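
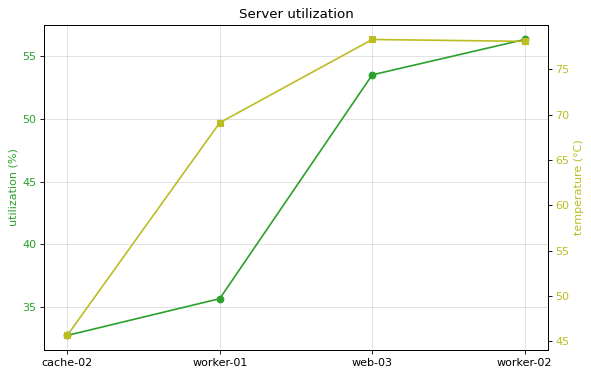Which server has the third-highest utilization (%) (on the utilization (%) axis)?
Top 4 (on the utilization (%) axis): worker-02 ≈ 56, web-03 ≈ 54, worker-01 ≈ 36, cache-02 ≈ 32.

worker-01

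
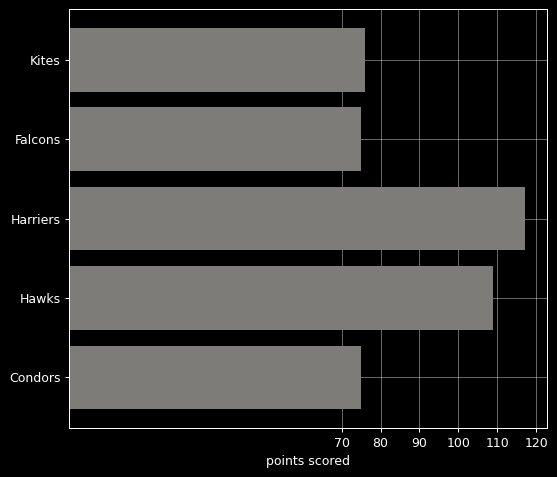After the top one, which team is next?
Top 3: Harriers ≈ 120, Hawks ≈ 110, Kites ≈ 80.

Hawks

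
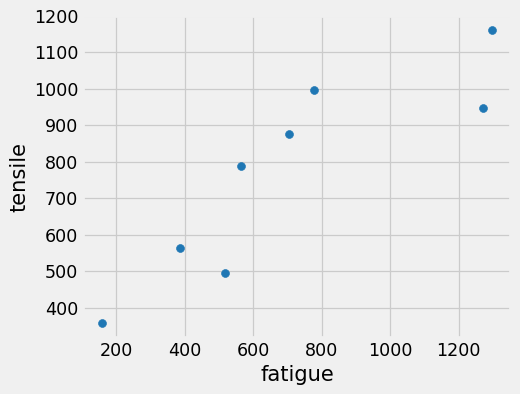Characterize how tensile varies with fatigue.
positive, strong

Points are positively correlated; strong (|r| ≈ 0.9).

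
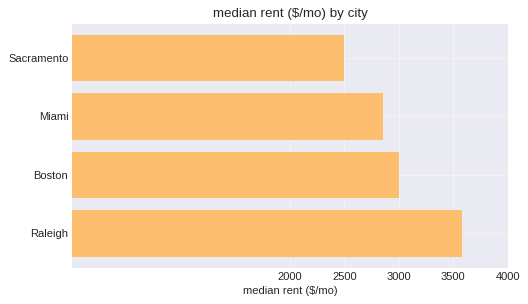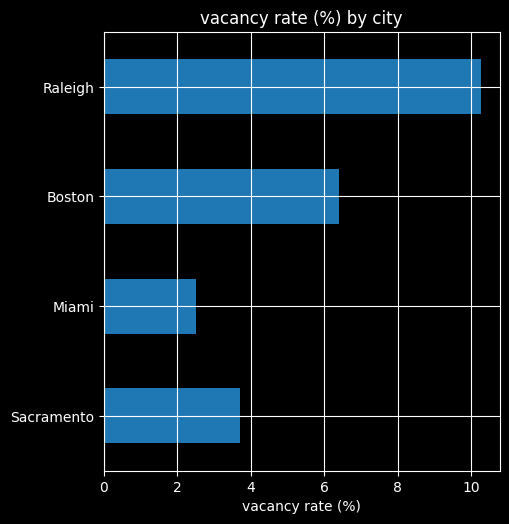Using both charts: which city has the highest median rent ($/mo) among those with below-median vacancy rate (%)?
Miami

Chart 2 median vacancy rate (%) ≈ 5; below-median cities: Sacramento, Miami. Among those, Miami has the highest median rent ($/mo) (≈ 3000).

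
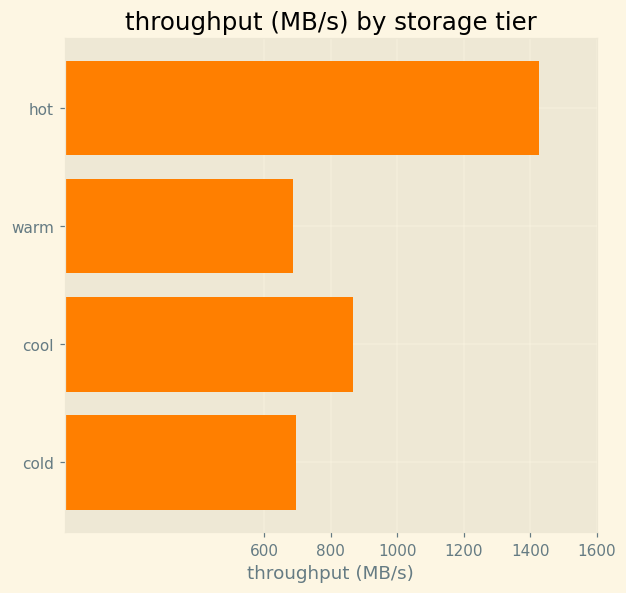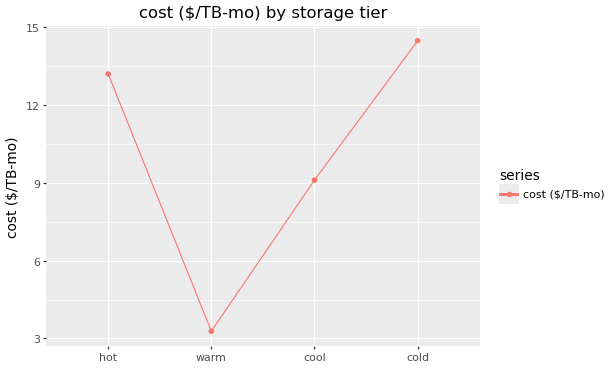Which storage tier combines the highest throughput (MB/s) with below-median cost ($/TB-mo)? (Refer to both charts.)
Chart 2 median cost ($/TB-mo) ≈ 12; below-median storage tiers: warm, cool. Among those, cool has the highest throughput (MB/s) (≈ 800).

cool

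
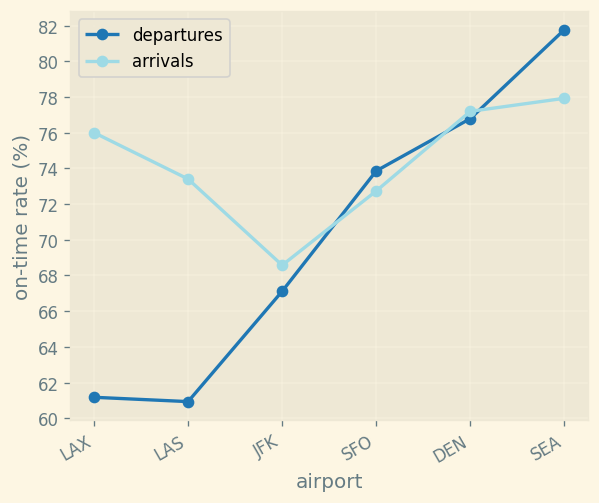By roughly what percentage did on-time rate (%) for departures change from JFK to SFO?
≈ +8.8%

JFK ≈ 68, SFO ≈ 74; (74 − 68) / 68 ≈ +8.8%.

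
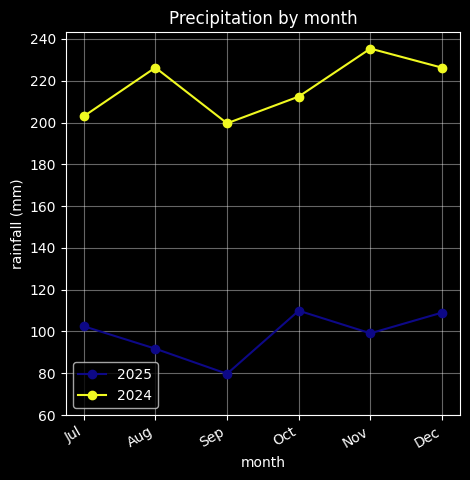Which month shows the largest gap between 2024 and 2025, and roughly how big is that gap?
Nov, ≈ 140 mm

Nov: 2024 ≈ 240, 2025 ≈ 100 → gap ≈ 140. Next-largest (Aug) is only ≈ 120.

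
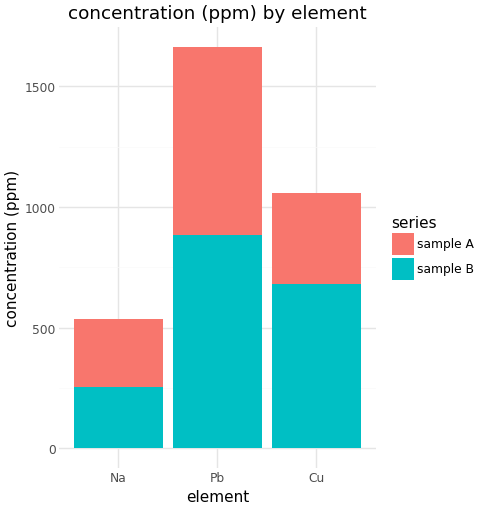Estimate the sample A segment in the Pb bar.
≈ 800

sample A top ≈ 1600, bottom ≈ 800; segment ≈ 800.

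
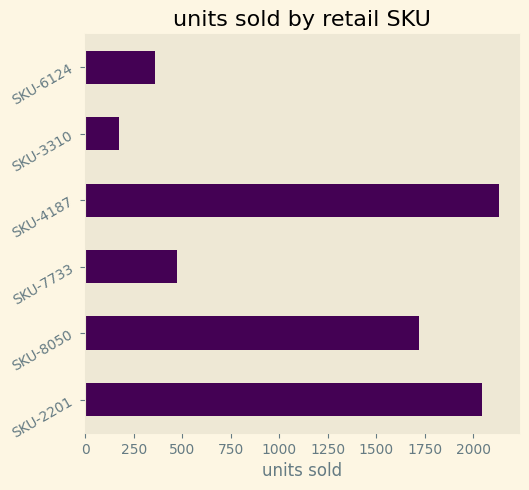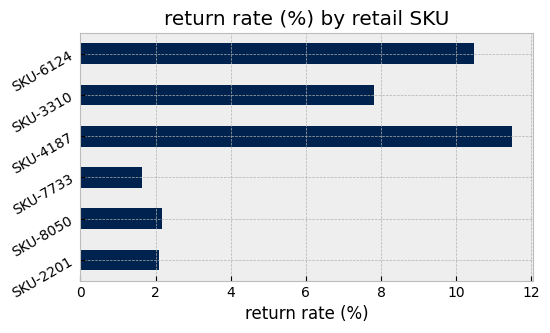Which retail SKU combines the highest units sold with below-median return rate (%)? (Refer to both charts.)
Chart 2 median return rate (%) ≈ 4; below-median retail SKUs: SKU-2201, SKU-8050, SKU-7733. Among those, SKU-2201 has the highest units sold (≈ 2000).

SKU-2201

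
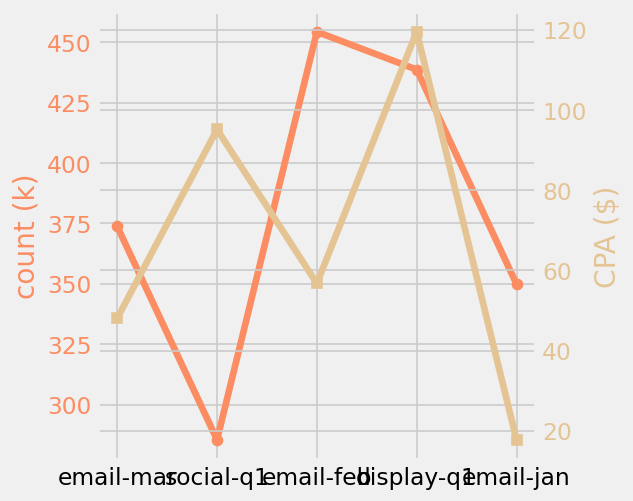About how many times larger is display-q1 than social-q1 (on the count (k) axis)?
≈ 1.57×

display-q1 ≈ 440, social-q1 ≈ 280; 440/280 ≈ 1.57.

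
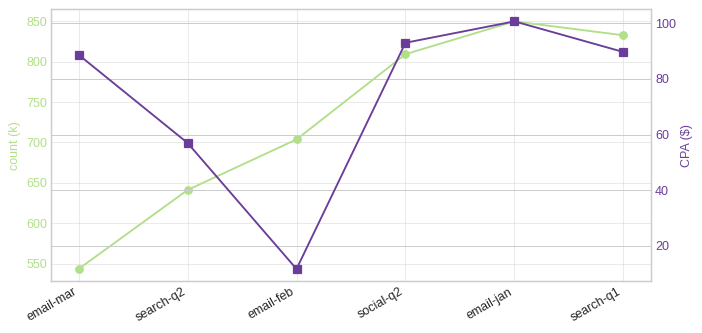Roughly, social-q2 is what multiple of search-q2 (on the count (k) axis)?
≈ 1.23×

social-q2 ≈ 800, search-q2 ≈ 650; 800/650 ≈ 1.23.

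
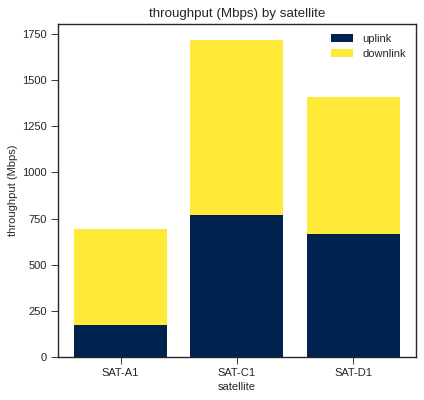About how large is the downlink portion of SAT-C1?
downlink top ≈ 1800, bottom ≈ 800; segment ≈ 1000.

≈ 1000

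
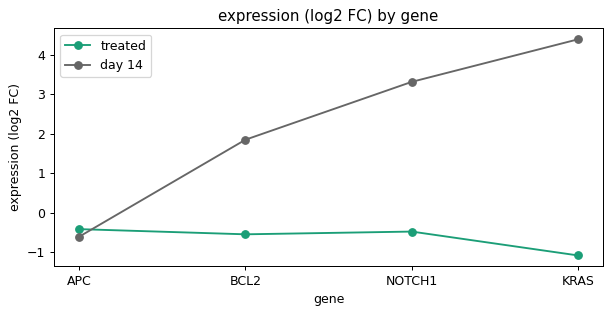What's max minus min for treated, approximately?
Max APC ≈ -0.5, min KRAS ≈ -1.0; range ≈ 0.5.

≈ 0.5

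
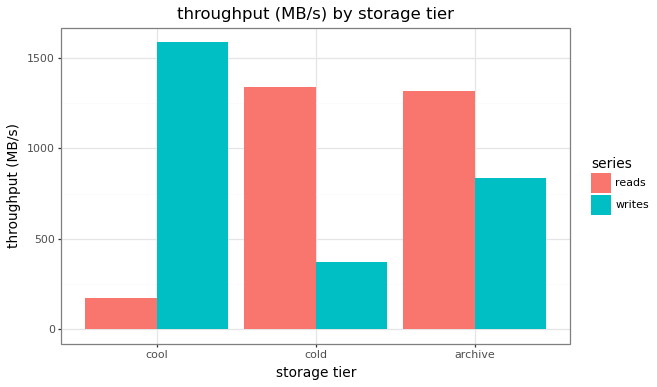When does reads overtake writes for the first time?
cold

cool: reads ≈ 200 vs writes ≈ 1600 (not yet); cold: reads ≈ 1400 vs writes ≈ 400 (first crossover).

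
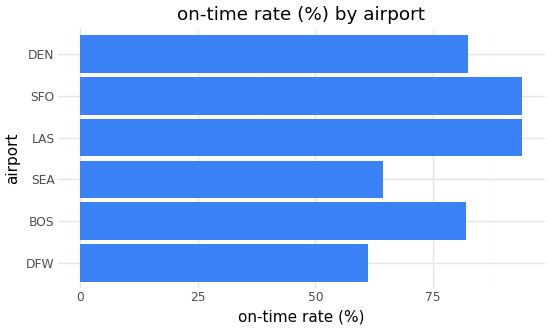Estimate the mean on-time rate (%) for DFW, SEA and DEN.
≈ 67

(60 + 60 + 80) / 3 ≈ 67.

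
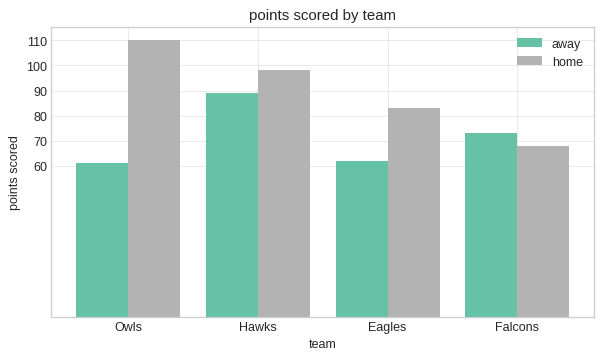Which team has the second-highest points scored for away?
Top 3 for away: Hawks ≈ 90, Falcons ≈ 70, Eagles ≈ 60.

Falcons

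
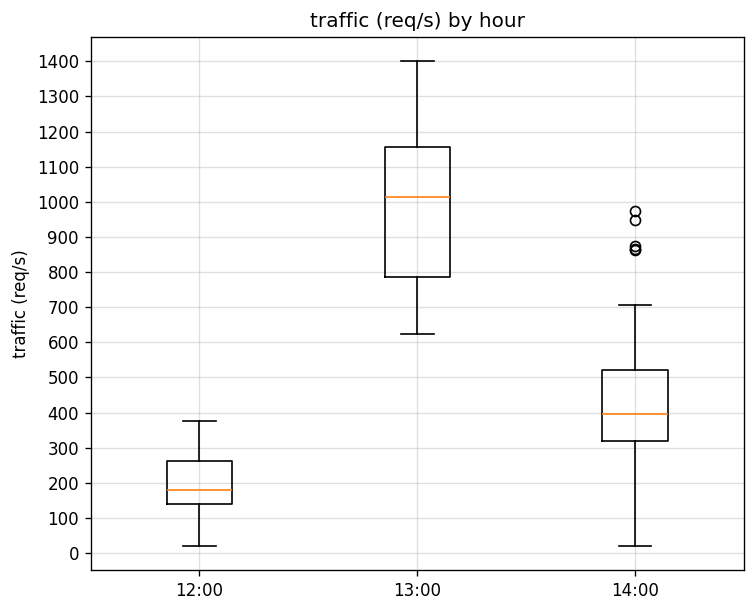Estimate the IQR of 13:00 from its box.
≈ 400

Q3 ≈ 1200, Q1 ≈ 800; IQR ≈ 400.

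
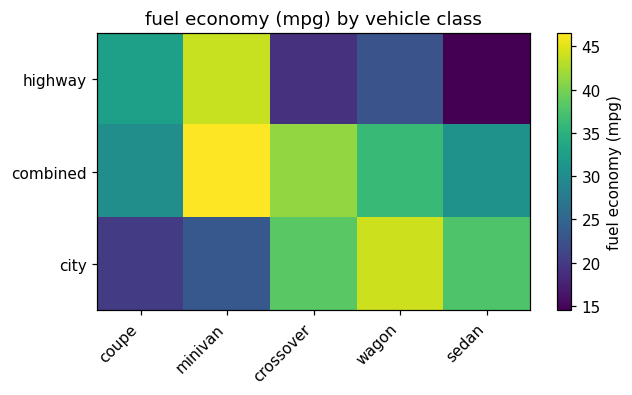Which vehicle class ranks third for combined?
wagon

Top 4 for combined: minivan ≈ 45, crossover ≈ 40, wagon ≈ 35, sedan ≈ 30.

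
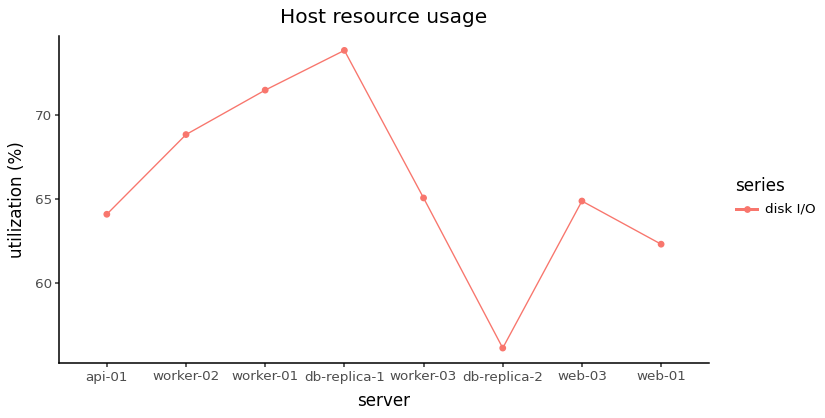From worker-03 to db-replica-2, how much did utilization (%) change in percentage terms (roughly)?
≈ -15.2%

worker-03 ≈ 66, db-replica-2 ≈ 56; (56 − 66) / 66 ≈ -15.2%.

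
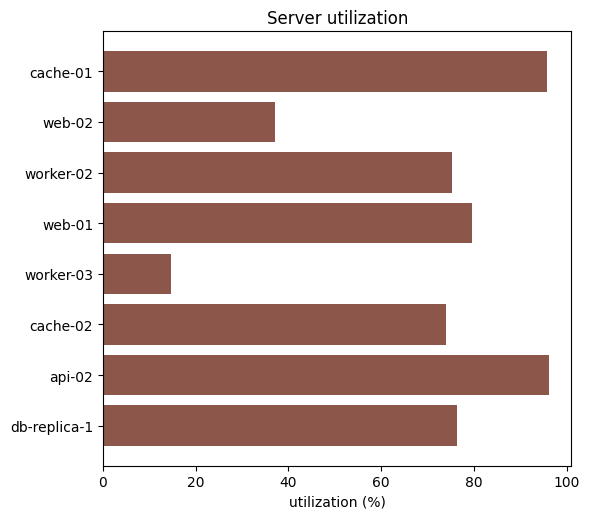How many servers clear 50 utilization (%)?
Above 50: cache-01, worker-02, web-01, cache-02, api-02, db-replica-1.

6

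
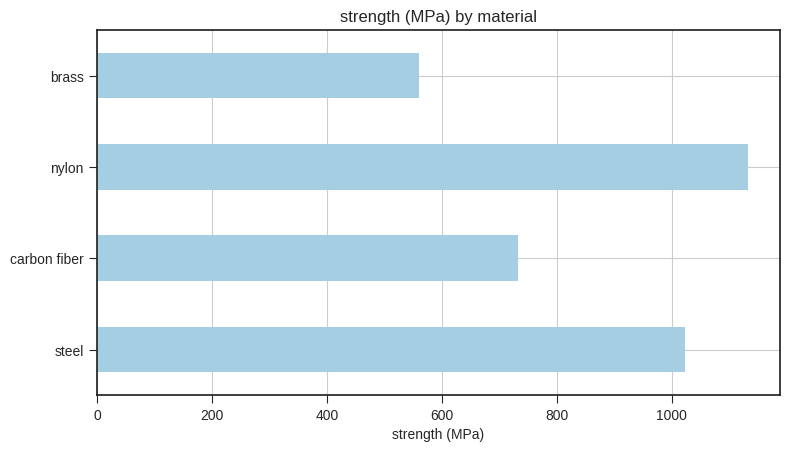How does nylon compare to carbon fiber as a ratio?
≈ 1.57×

nylon ≈ 1100, carbon fiber ≈ 700; 1100/700 ≈ 1.57.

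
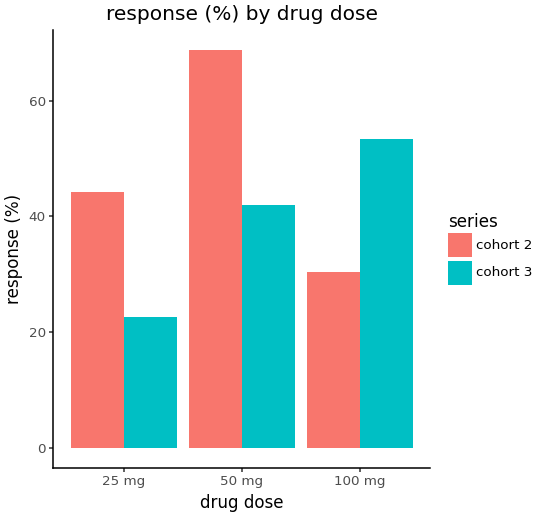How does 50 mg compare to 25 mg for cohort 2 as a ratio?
≈ 1.75×

50 mg ≈ 70, 25 mg ≈ 40; 70/40 ≈ 1.75.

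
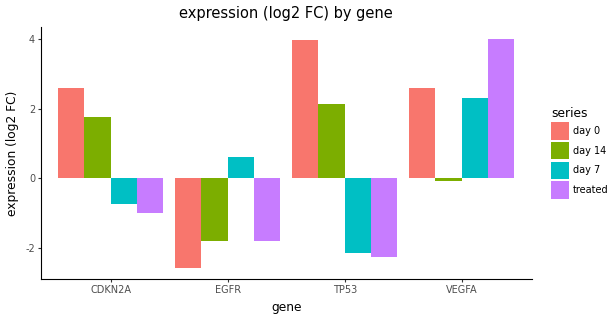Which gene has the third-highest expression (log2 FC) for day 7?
Top 4 for day 7: VEGFA ≈ 2, EGFR ≈ 1, CDKN2A ≈ -1, TP53 ≈ -2.

CDKN2A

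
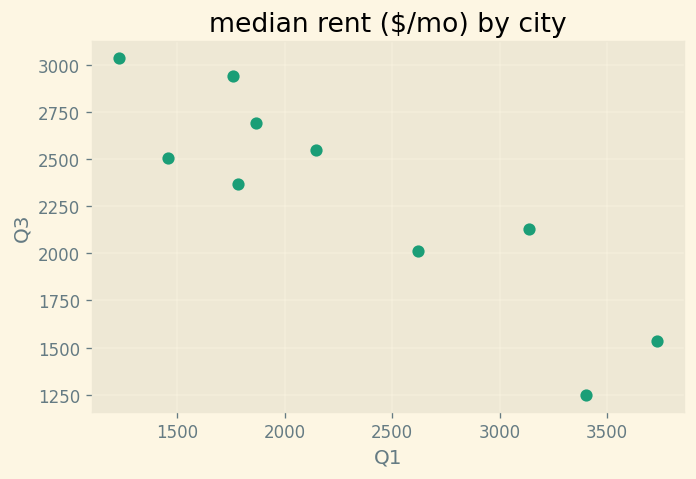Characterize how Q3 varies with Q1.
Points are negatively correlated; strong (|r| ≈ 0.9).

negative, strong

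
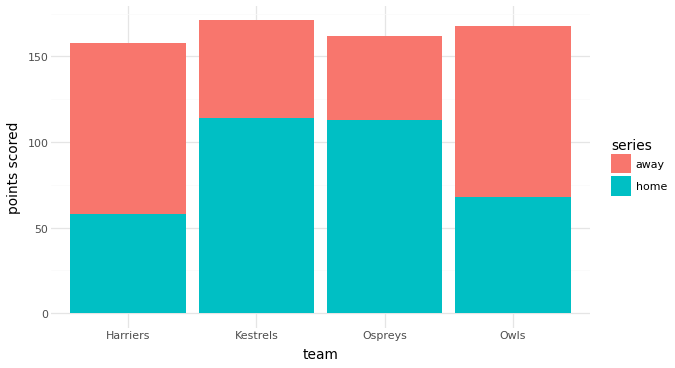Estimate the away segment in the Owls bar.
away top ≈ 160, bottom ≈ 60; segment ≈ 100.

≈ 100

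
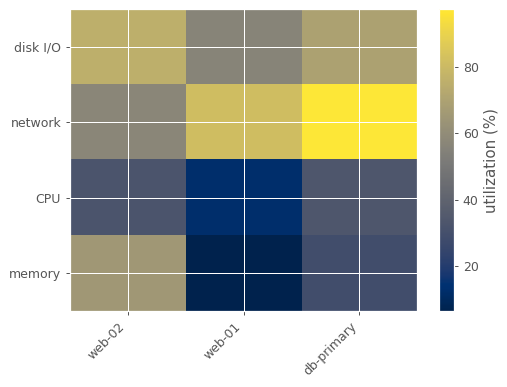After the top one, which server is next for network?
web-01

Top 3 for network: db-primary ≈ 100, web-01 ≈ 80, web-02 ≈ 60.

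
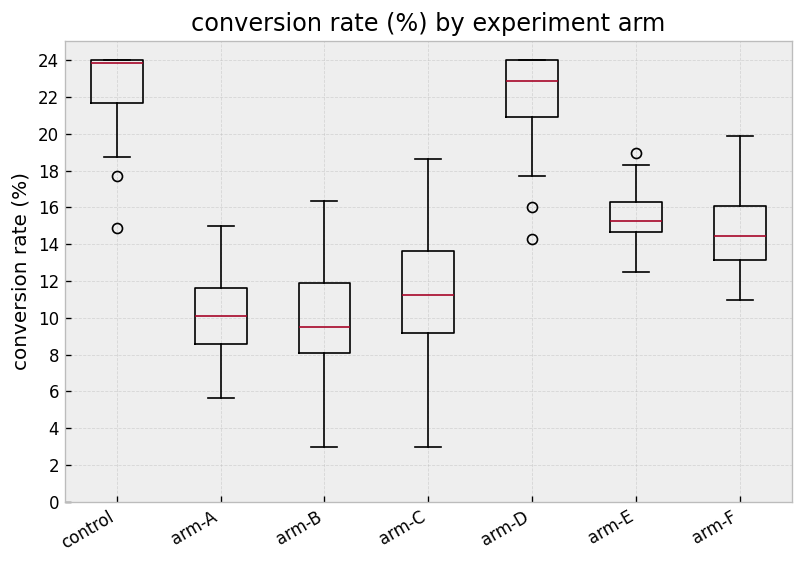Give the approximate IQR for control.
≈ 2

Q3 ≈ 24, Q1 ≈ 22; IQR ≈ 2.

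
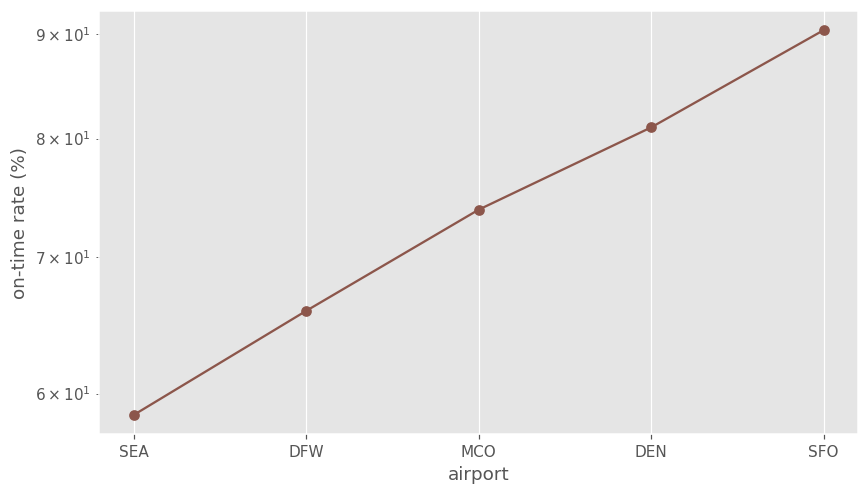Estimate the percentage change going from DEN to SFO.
DEN ≈ 80, SFO ≈ 90; (90 − 80) / 80 ≈ +12.5%.

≈ +12.5%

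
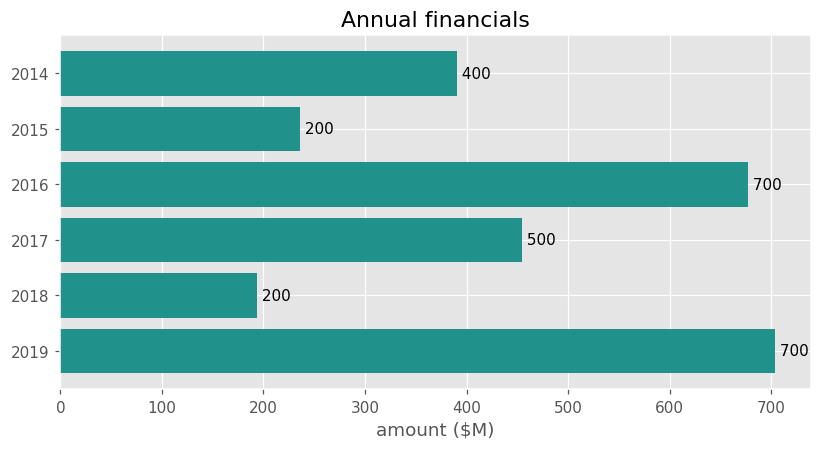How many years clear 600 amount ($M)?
Above 600: 2016, 2019.

2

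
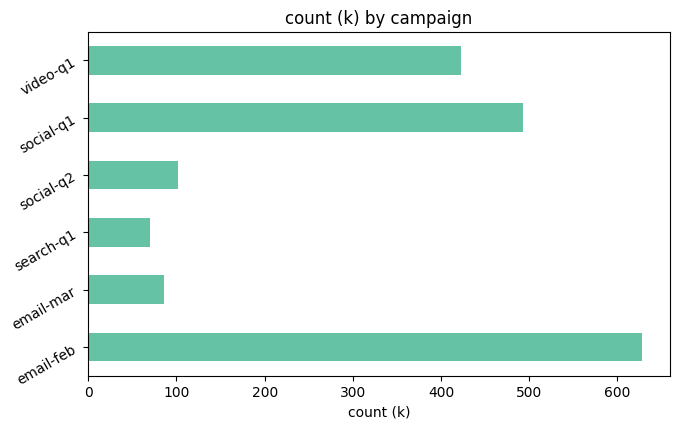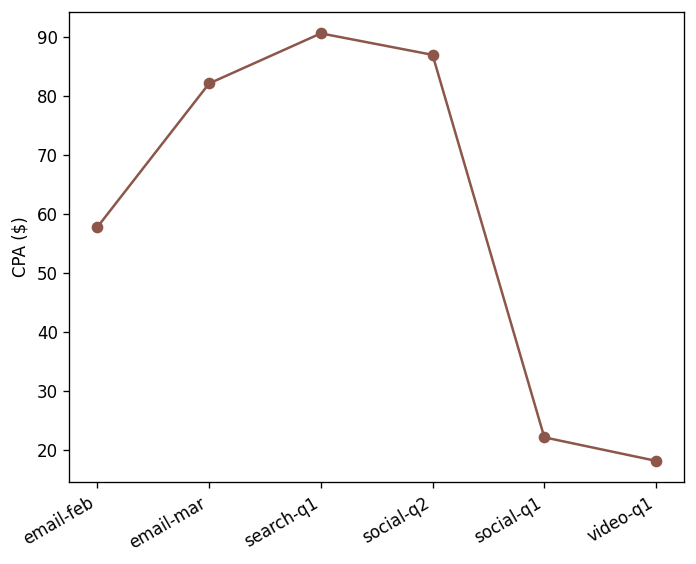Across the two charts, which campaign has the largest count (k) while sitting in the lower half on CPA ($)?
email-feb

Chart 2 median CPA ($) ≈ 70; below-median campaigns: email-feb, social-q1, video-q1. Among those, email-feb has the highest count (k) (≈ 600).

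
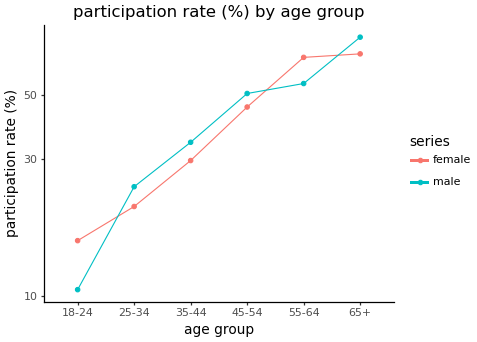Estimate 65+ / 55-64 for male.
65+ ≈ 80, 55-64 ≈ 50; 80/50 ≈ 1.6.

≈ 1.6×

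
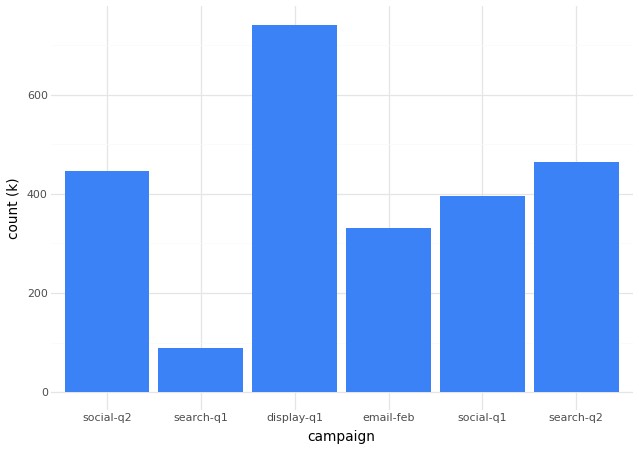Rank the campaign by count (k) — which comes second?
search-q2

Top 3: display-q1 ≈ 700, search-q2 ≈ 500, social-q2 ≈ 400.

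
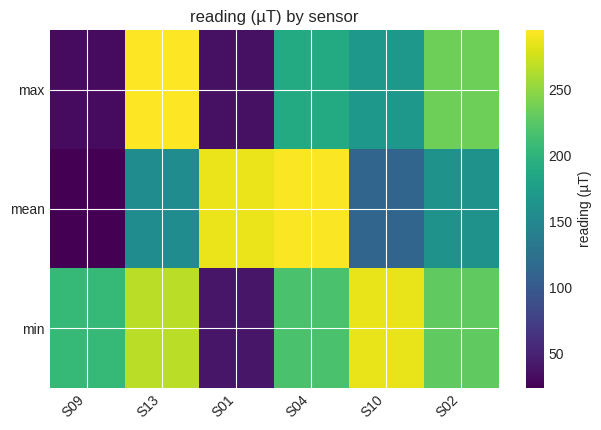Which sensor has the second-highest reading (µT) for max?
S02

Top 3 for max: S13 ≈ 300, S02 ≈ 225, S04 ≈ 200.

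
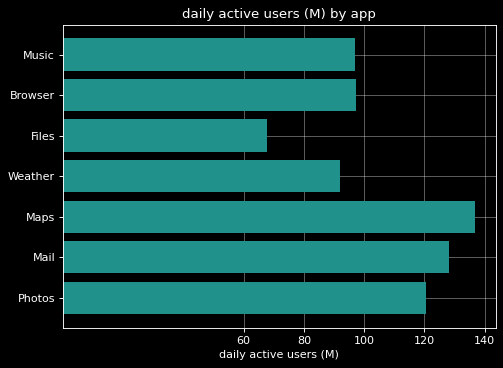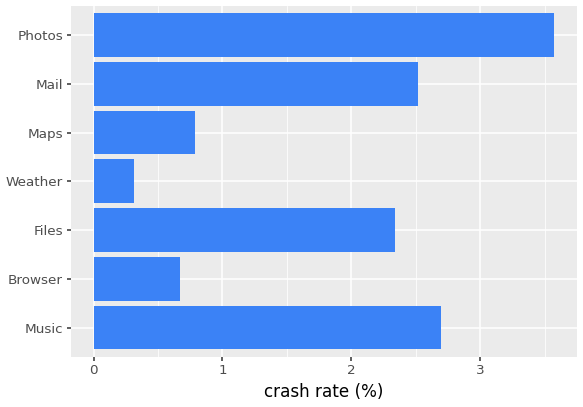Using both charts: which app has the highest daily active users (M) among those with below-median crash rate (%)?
Maps

Chart 2 median crash rate (%) ≈ 2.5; below-median apps: Browser, Weather, Maps. Among those, Maps has the highest daily active users (M) (≈ 140).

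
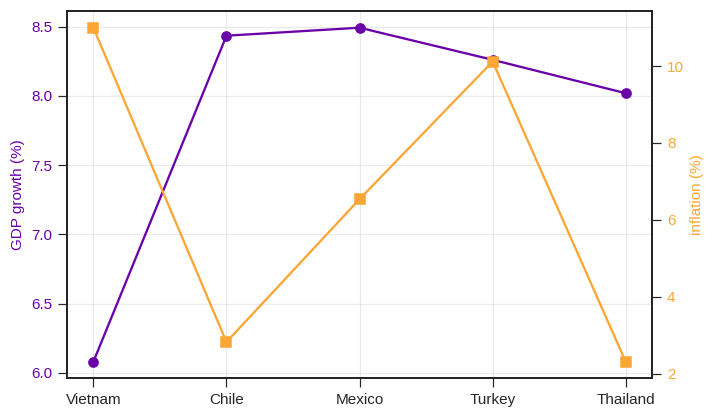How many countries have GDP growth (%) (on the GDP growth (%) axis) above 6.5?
4

Above 6.5: Chile, Mexico, Turkey, Thailand.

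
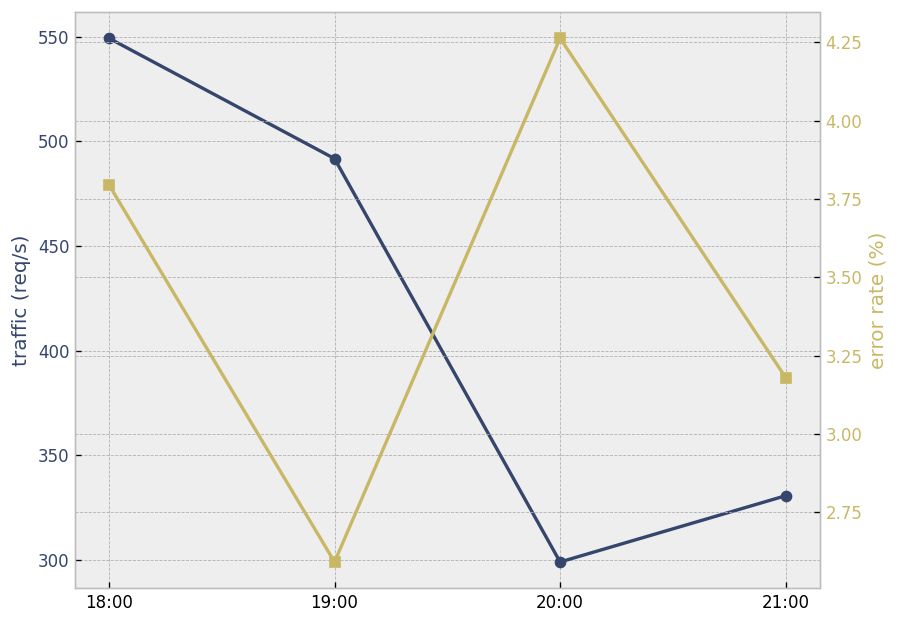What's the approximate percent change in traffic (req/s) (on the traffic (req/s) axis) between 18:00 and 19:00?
≈ -9.1%

18:00 ≈ 550, 19:00 ≈ 500; (500 − 550) / 550 ≈ -9.1%.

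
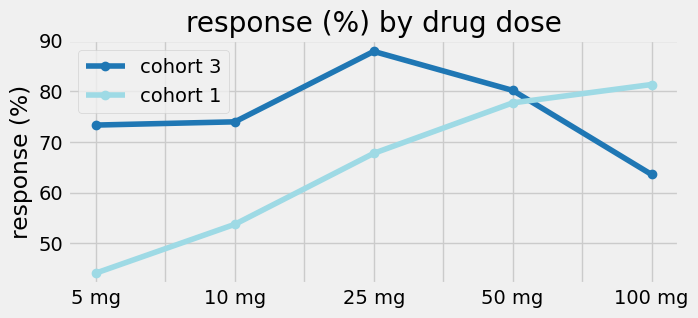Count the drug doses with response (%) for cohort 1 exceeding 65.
3

Above 65: 25 mg, 50 mg, 100 mg.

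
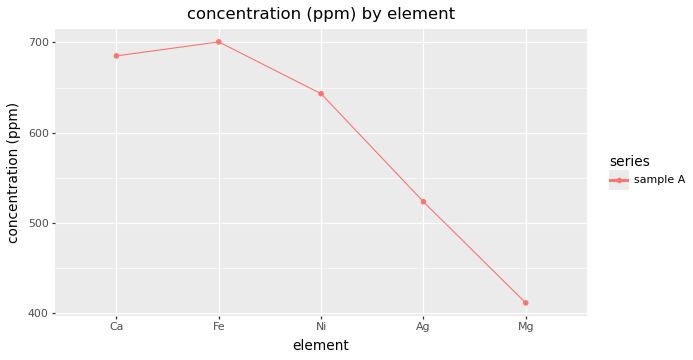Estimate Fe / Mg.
≈ 1.75×

Fe ≈ 700, Mg ≈ 400; 700/400 ≈ 1.75.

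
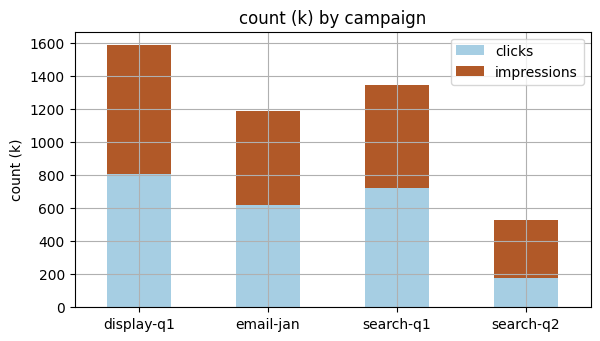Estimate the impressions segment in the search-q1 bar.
impressions top ≈ 1400, bottom ≈ 800; segment ≈ 600.

≈ 600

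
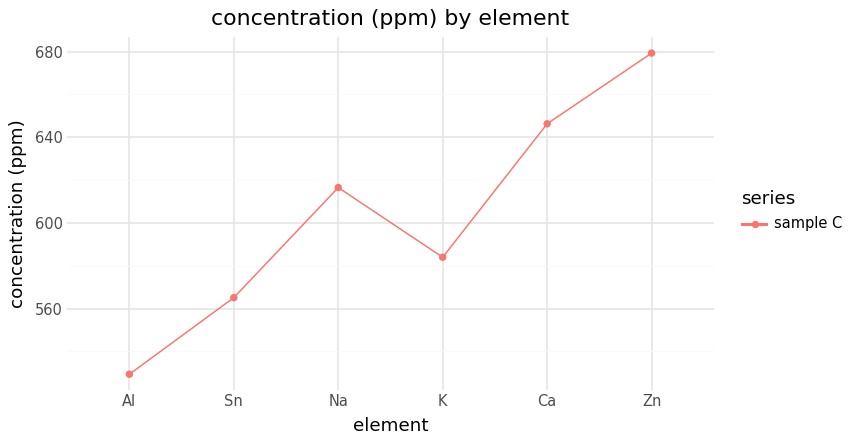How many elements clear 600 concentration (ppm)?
3

Above 600: Na, Ca, Zn.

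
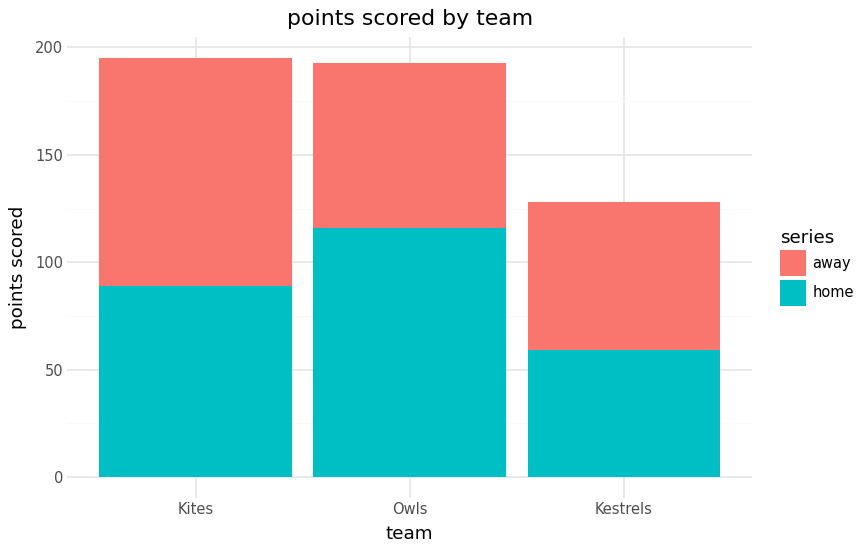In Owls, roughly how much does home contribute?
home top ≈ 120, bottom ≈ 0; segment ≈ 120.

≈ 120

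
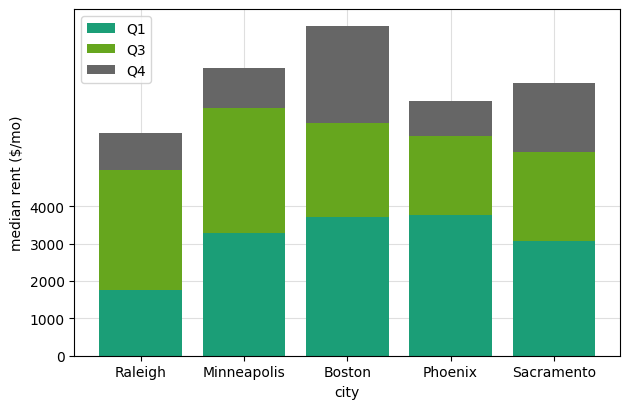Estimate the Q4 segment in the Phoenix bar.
Q4 top ≈ 7000, bottom ≈ 6000; segment ≈ 1000.

≈ 1000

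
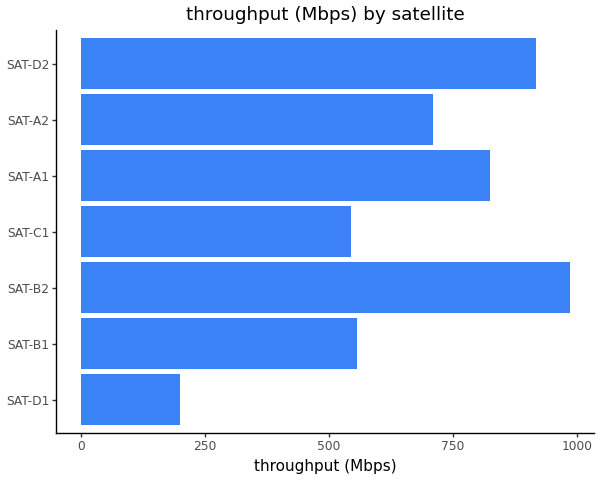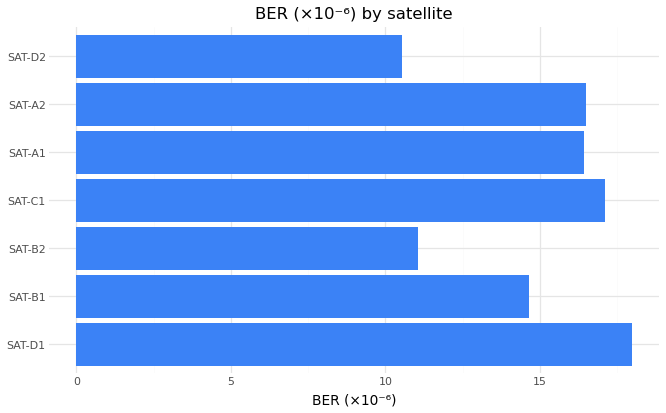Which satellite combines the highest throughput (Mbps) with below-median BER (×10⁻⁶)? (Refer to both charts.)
SAT-B2

Chart 2 median BER (×10⁻⁶) ≈ 16; below-median satellites: SAT-B1, SAT-B2, SAT-D2. Among those, SAT-B2 has the highest throughput (Mbps) (≈ 1000).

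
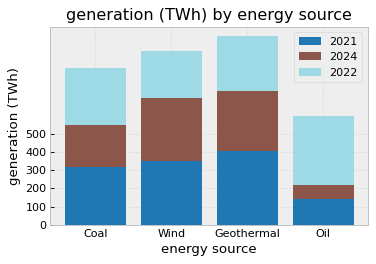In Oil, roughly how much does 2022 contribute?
≈ 400

2022 top ≈ 600, bottom ≈ 200; segment ≈ 400.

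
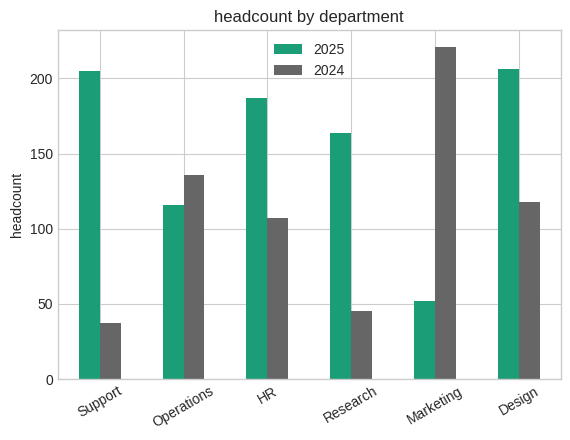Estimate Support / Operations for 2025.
≈ 1.67×

Support ≈ 200, Operations ≈ 120; 200/120 ≈ 1.67.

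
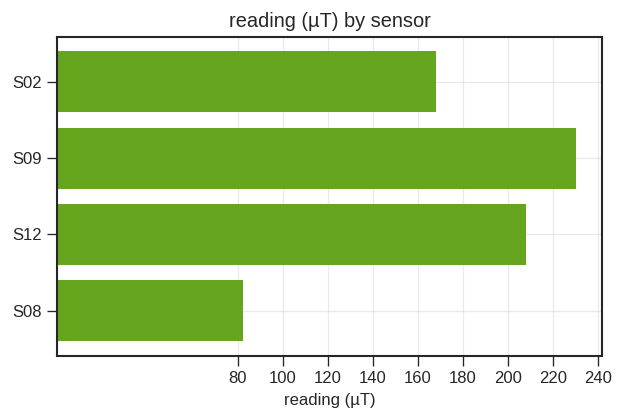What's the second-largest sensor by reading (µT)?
S12

Top 3: S09 ≈ 240, S12 ≈ 200, S02 ≈ 160.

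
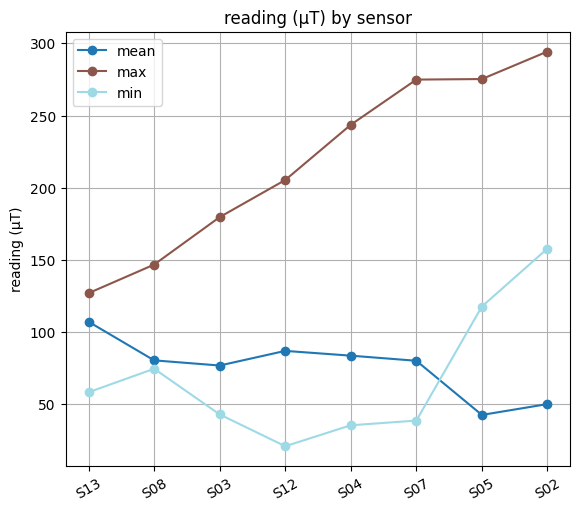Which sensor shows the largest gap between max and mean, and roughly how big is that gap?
S02: max ≈ 300, mean ≈ 50 → gap ≈ 250. Next-largest (S05) is only ≈ 225.

S02, ≈ 250 µT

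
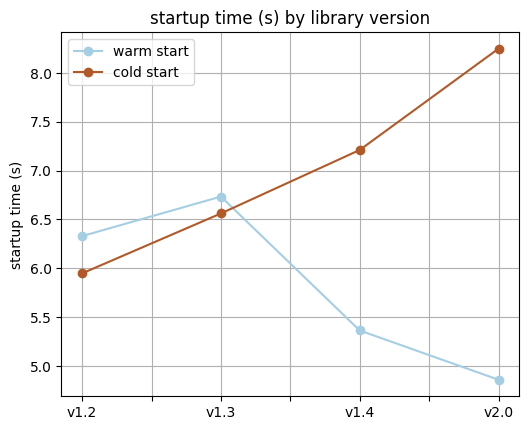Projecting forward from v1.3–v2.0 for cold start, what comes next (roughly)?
≈ 8.75

Last three: 6.5, 7.0, 8.0 → slope ≈ 0.75/step → next ≈ 8.75.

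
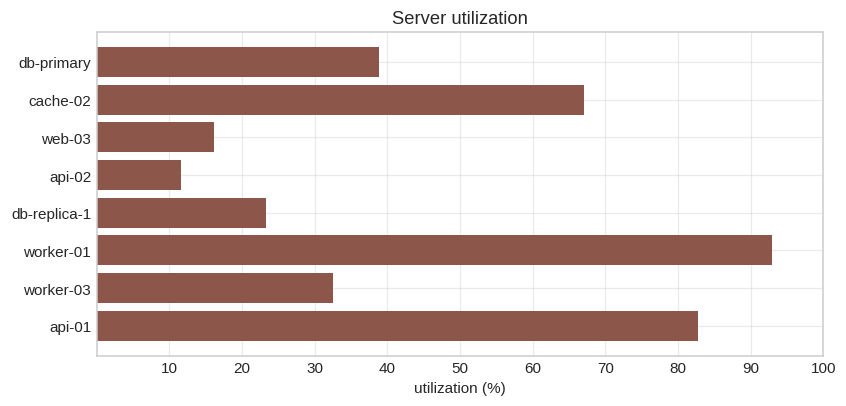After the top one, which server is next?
api-01

Top 3: worker-01 ≈ 90, api-01 ≈ 80, cache-02 ≈ 70.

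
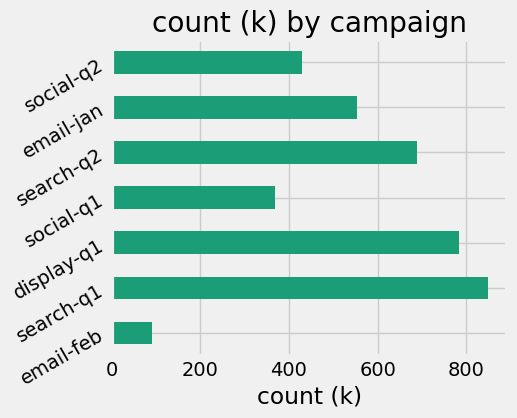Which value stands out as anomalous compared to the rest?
email-feb ≈ 100; the rest sit between ≈ 400 and ≈ 800.

email-feb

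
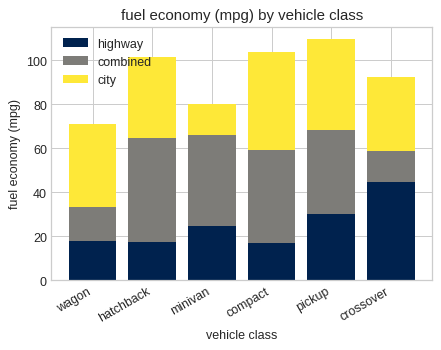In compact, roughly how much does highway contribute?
highway top ≈ 20, bottom ≈ 0; segment ≈ 20.

≈ 20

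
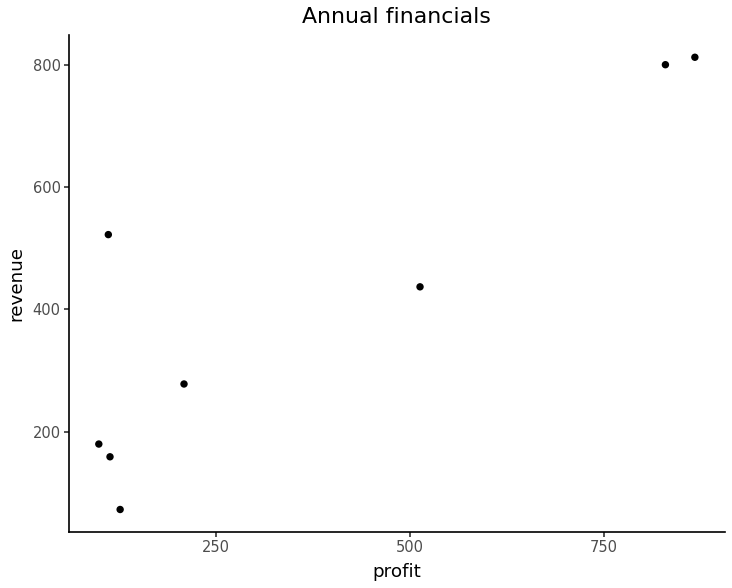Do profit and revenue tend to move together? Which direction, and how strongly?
positive, strong

Points are positively correlated; strong (|r| ≈ 0.9).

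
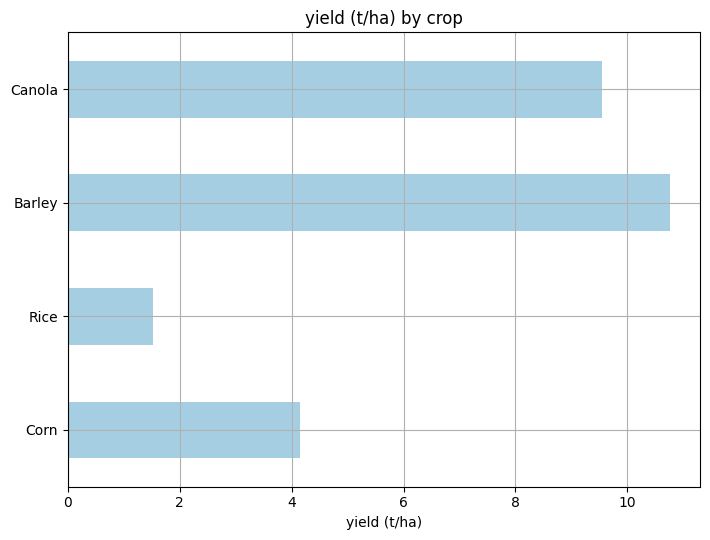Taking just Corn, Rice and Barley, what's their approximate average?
≈ 6

(4 + 2 + 11) / 3 ≈ 6.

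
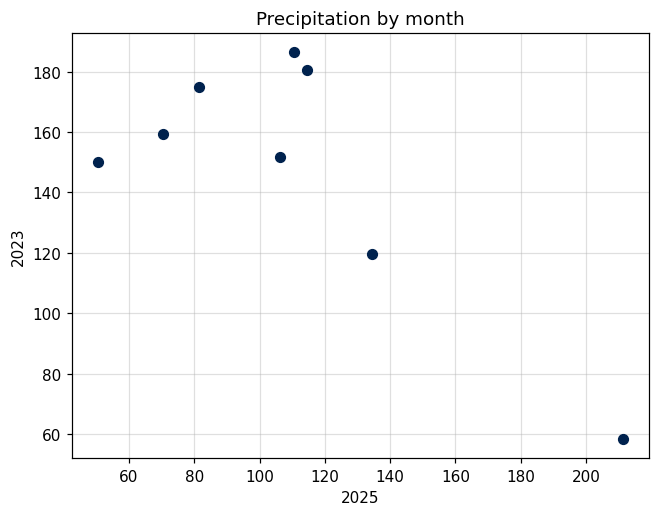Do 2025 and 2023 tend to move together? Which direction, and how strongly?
Points are negatively correlated; strong (|r| ≈ 0.8).

negative, strong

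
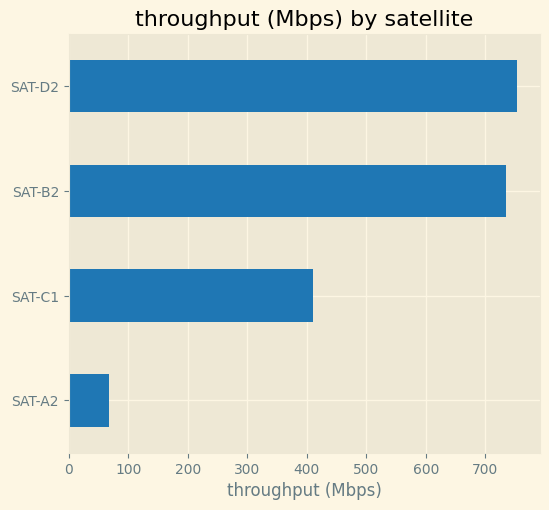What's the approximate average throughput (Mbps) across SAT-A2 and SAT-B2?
≈ 400

(100 + 700) / 2 ≈ 400.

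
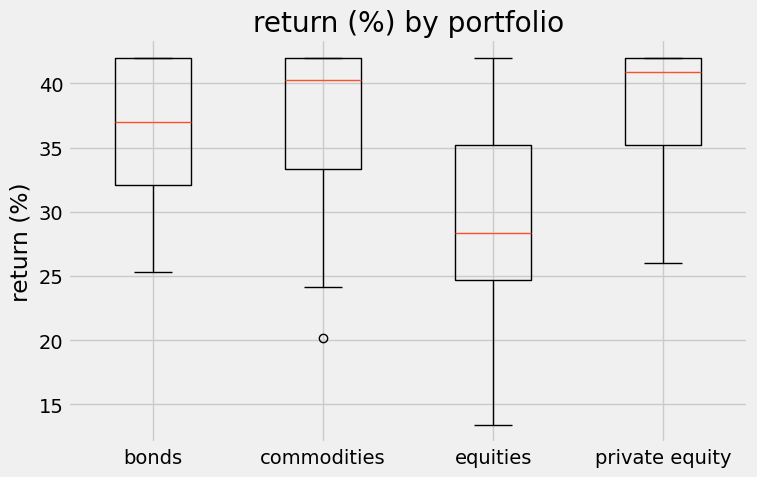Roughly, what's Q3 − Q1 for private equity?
Q3 ≈ 42, Q1 ≈ 35; IQR ≈ 7.

≈ 7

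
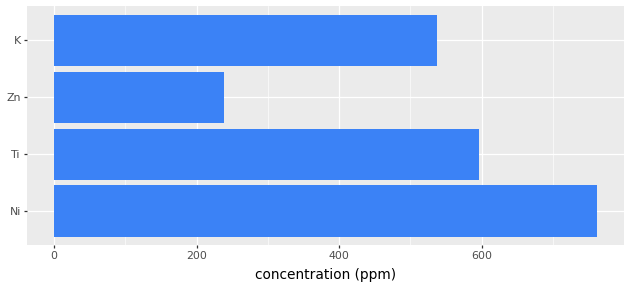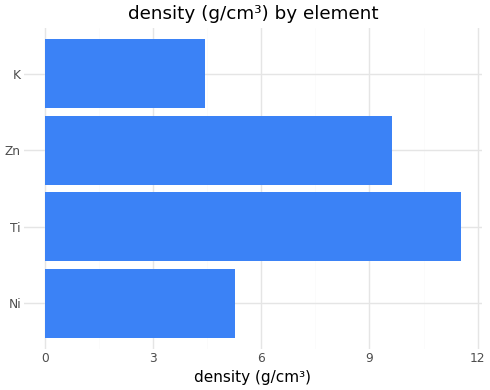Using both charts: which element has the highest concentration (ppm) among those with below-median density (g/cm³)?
Ni

Chart 2 median density (g/cm³) ≈ 8; below-median elements: Ni, K. Among those, Ni has the highest concentration (ppm) (≈ 800).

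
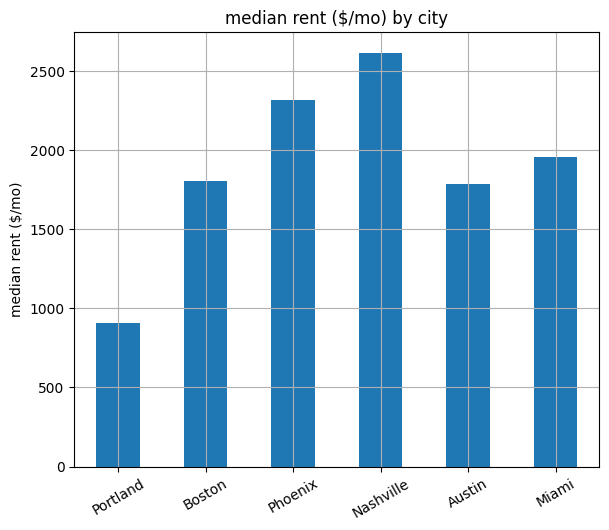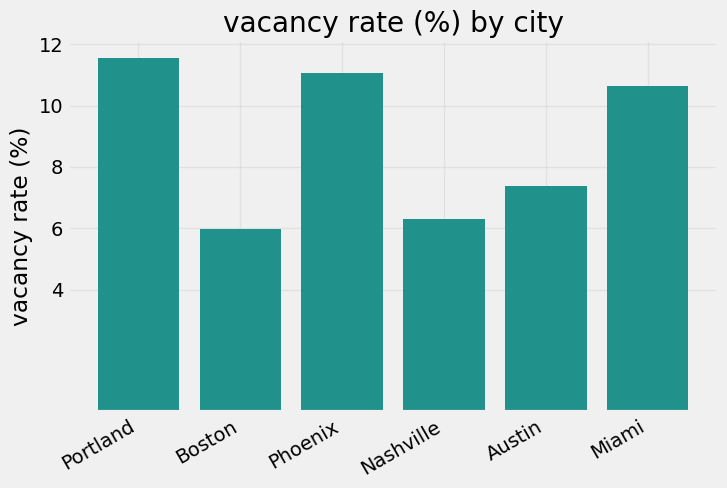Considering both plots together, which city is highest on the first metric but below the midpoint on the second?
Nashville

Chart 2 median vacancy rate (%) ≈ 10; below-median cities: Boston, Nashville, Austin. Among those, Nashville has the highest median rent ($/mo) (≈ 2500).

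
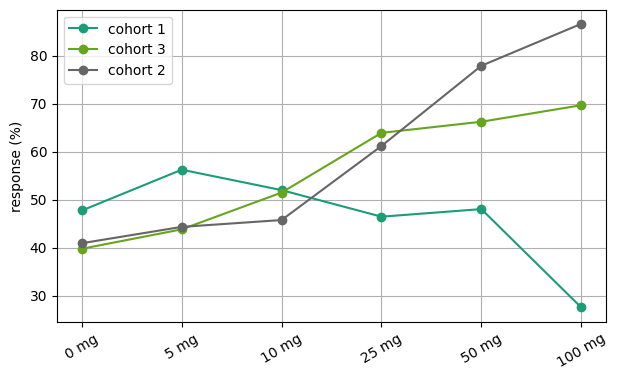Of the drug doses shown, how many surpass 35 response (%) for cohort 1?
5

Above 35: 0 mg, 5 mg, 10 mg, 25 mg, 50 mg.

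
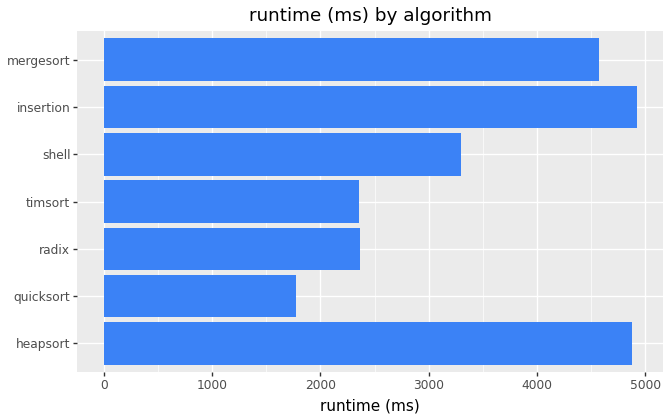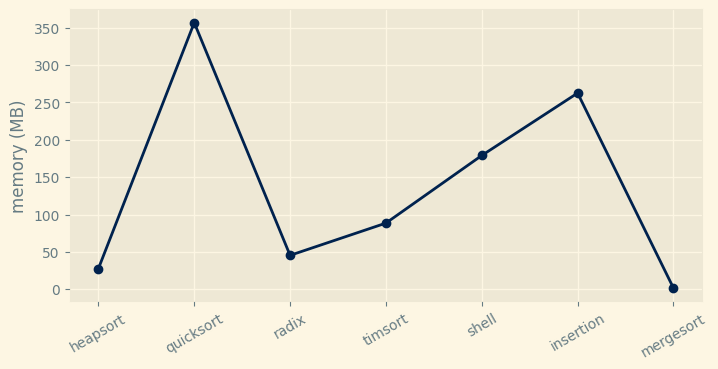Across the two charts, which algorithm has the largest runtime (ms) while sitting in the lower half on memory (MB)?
heapsort

Chart 2 median memory (MB) ≈ 100; below-median algorithms: heapsort, radix, mergesort. Among those, heapsort has the highest runtime (ms) (≈ 5000).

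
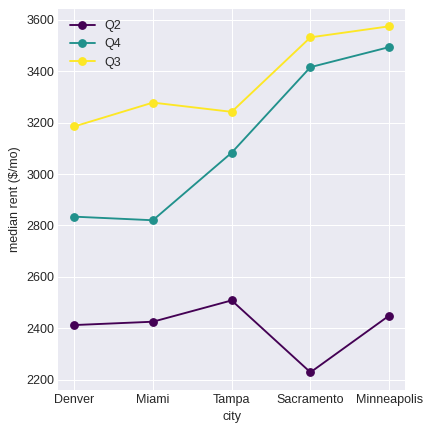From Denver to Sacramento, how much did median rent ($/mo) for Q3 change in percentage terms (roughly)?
≈ +12.5%

Denver ≈ 3200, Sacramento ≈ 3600; (3600 − 3200) / 3200 ≈ +12.5%.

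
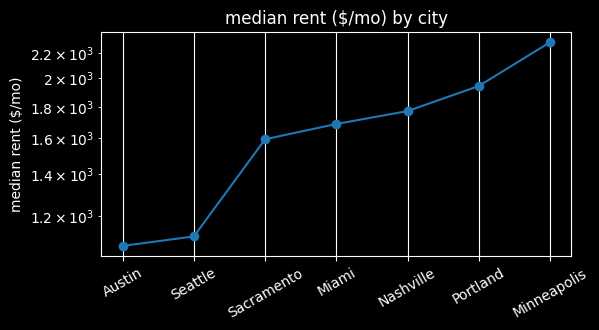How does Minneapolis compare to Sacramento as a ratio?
≈ 1.38×

Minneapolis ≈ 2200, Sacramento ≈ 1600; 2200/1600 ≈ 1.38.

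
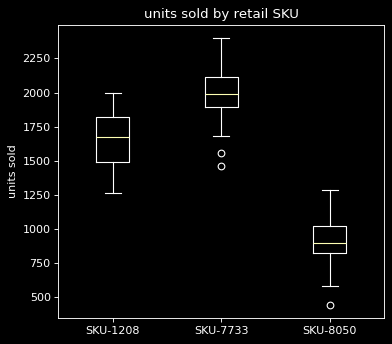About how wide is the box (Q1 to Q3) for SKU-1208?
≈ 300

Q3 ≈ 1800, Q1 ≈ 1500; IQR ≈ 300.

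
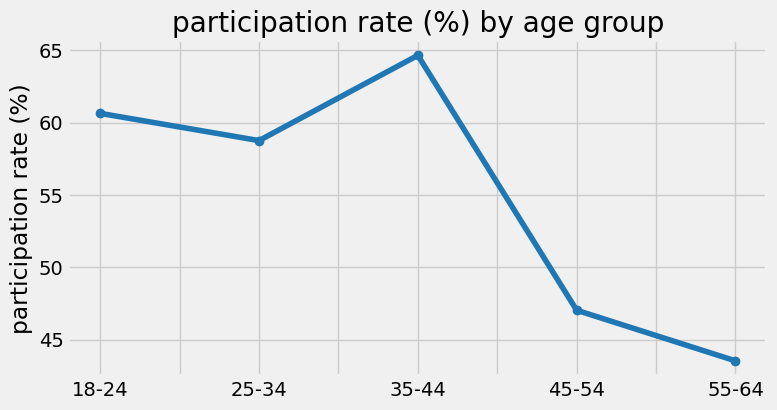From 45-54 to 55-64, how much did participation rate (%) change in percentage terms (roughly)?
45-54 ≈ 48, 55-64 ≈ 44; (44 − 48) / 48 ≈ -8.3%.

≈ -8.3%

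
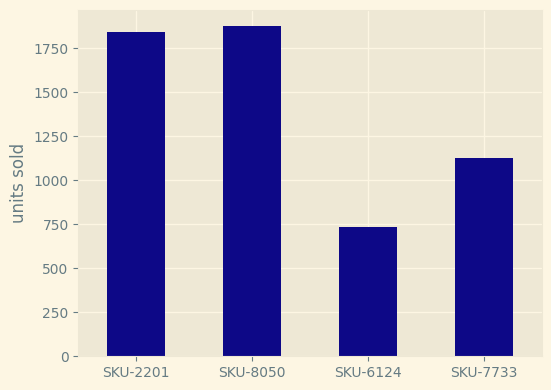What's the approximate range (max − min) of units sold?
Max SKU-8050 ≈ 1800, min SKU-6124 ≈ 800; range ≈ 1000.

≈ 1000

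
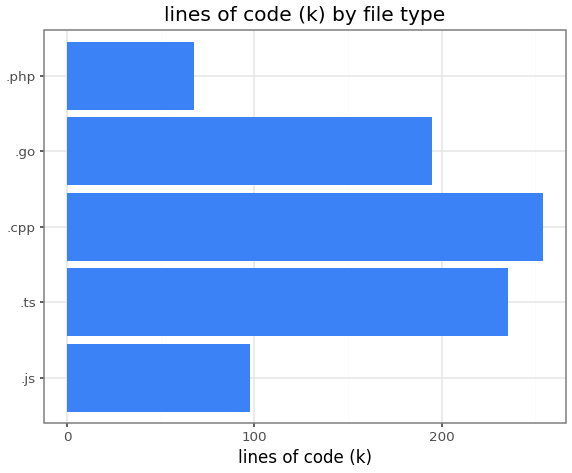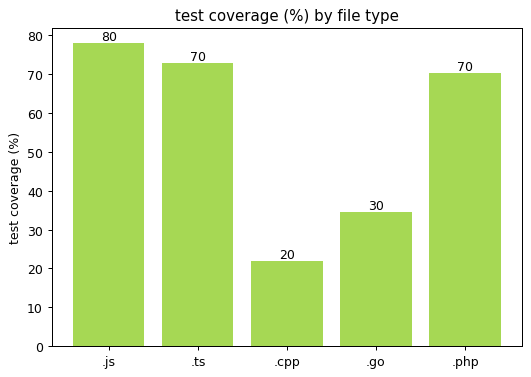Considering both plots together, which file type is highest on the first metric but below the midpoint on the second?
.cpp

Chart 2 median test coverage (%) ≈ 70; below-median file types: .cpp, .go. Among those, .cpp has the highest lines of code (k) (≈ 250).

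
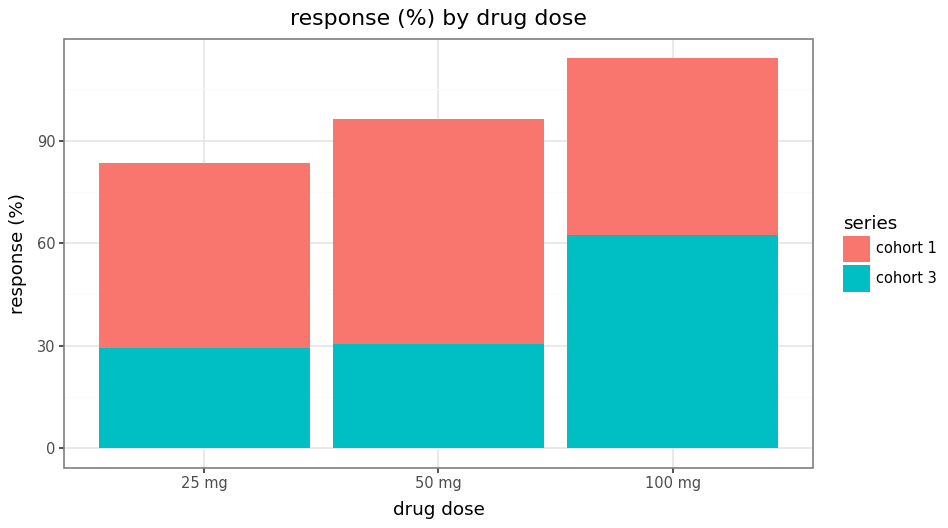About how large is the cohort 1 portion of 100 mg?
cohort 1 top ≈ 110, bottom ≈ 60; segment ≈ 50.

≈ 50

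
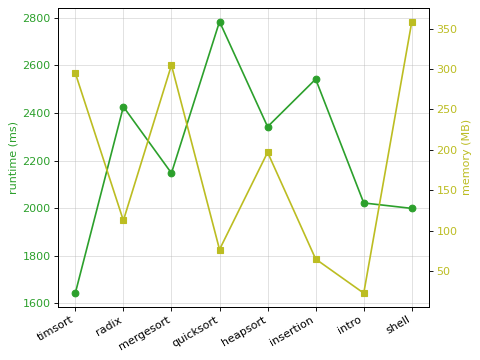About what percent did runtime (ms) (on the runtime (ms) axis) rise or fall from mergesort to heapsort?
≈ +9.5%

mergesort ≈ 2100, heapsort ≈ 2300; (2300 − 2100) / 2100 ≈ +9.5%.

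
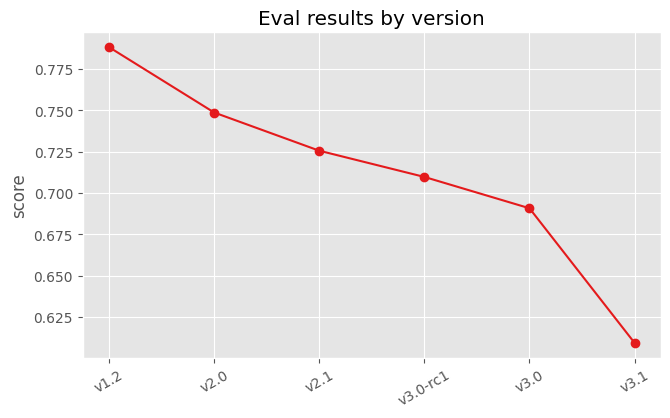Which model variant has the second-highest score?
v2.0

Top 3: v1.2 ≈ 0.78, v2.0 ≈ 0.74, v2.1 ≈ 0.72.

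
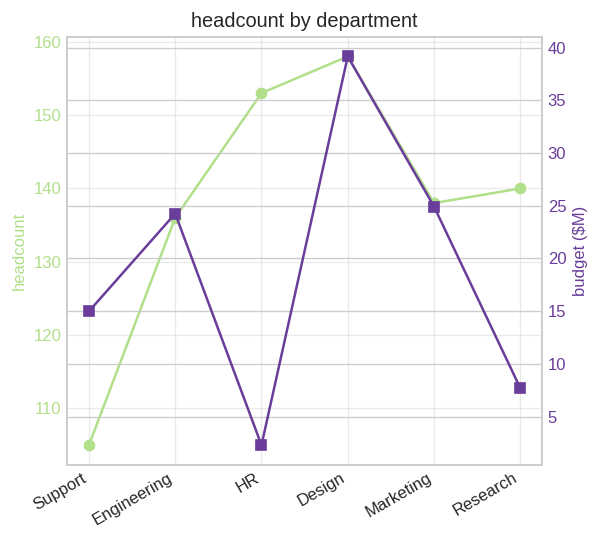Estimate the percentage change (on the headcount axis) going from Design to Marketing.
≈ -12.5%

Design ≈ 160, Marketing ≈ 140; (140 − 160) / 160 ≈ -12.5%.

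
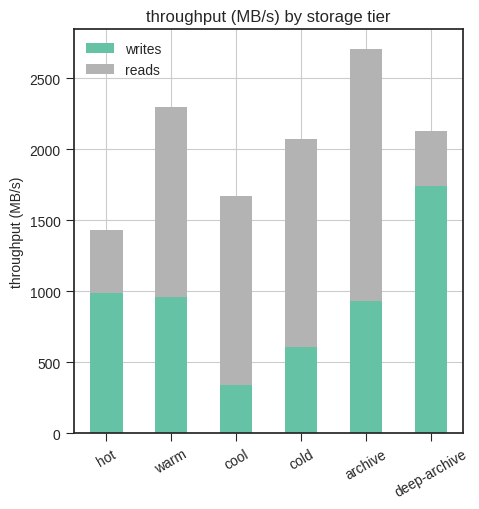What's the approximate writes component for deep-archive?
≈ 1500

writes top ≈ 1500, bottom ≈ 0; segment ≈ 1500.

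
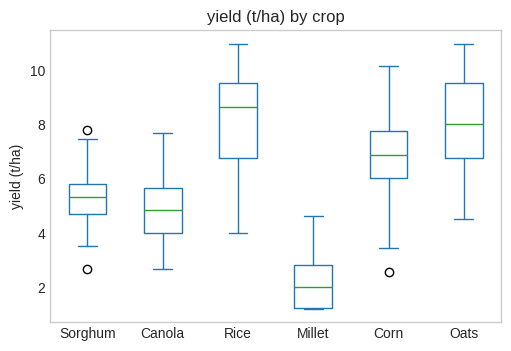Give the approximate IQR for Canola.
Q3 ≈ 6, Q1 ≈ 4; IQR ≈ 2.

≈ 2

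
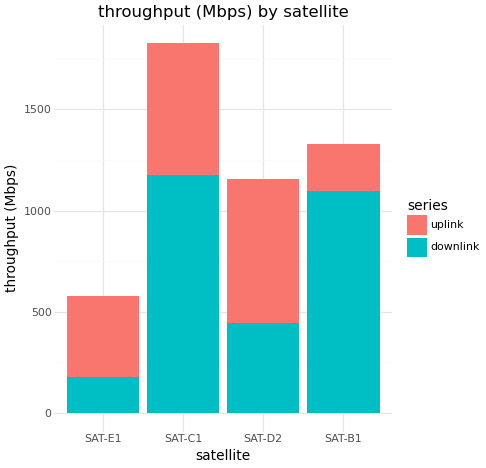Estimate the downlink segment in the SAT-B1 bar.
≈ 1000

downlink top ≈ 1000, bottom ≈ 0; segment ≈ 1000.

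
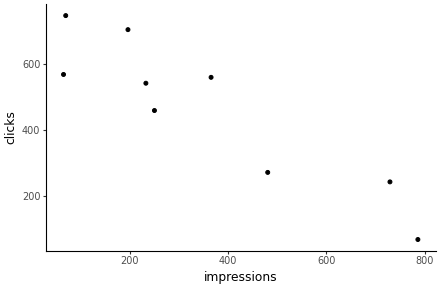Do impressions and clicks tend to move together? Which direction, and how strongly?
negative, strong

Points are negatively correlated; strong (|r| ≈ 0.9).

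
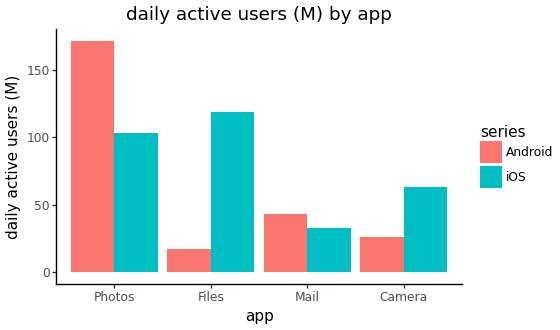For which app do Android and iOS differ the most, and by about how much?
Files: Android ≈ 20, iOS ≈ 120 → gap ≈ 100. Next-largest (Photos) is only ≈ 80.

Files, ≈ 100 M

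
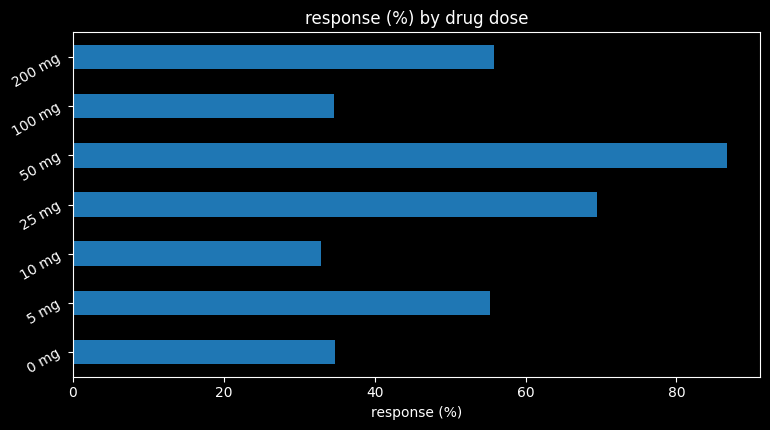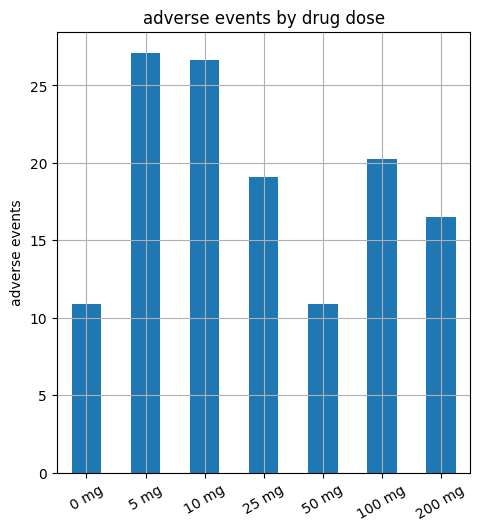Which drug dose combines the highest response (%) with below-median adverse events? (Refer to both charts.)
50 mg

Chart 2 median adverse events ≈ 20; below-median drug doses: 0 mg, 50 mg, 200 mg. Among those, 50 mg has the highest response (%) (≈ 90).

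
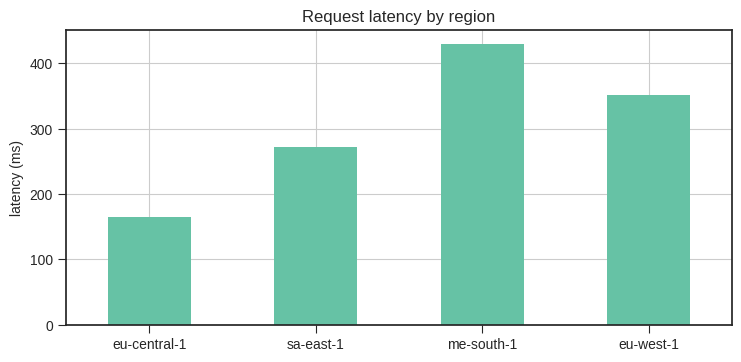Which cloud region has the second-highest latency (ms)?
Top 3: me-south-1 ≈ 450, eu-west-1 ≈ 350, sa-east-1 ≈ 250.

eu-west-1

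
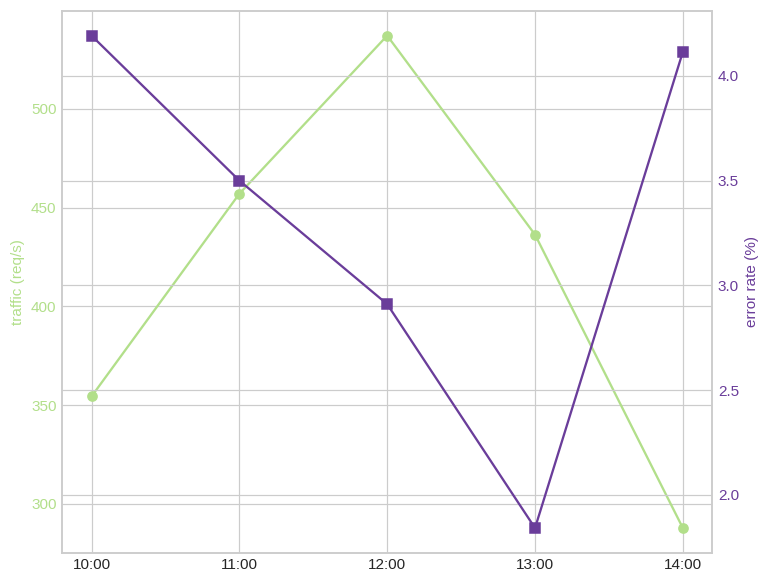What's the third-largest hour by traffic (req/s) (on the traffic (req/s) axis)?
Top 4 (on the traffic (req/s) axis): 12:00 ≈ 525, 11:00 ≈ 450, 13:00 ≈ 425, 10:00 ≈ 350.

13:00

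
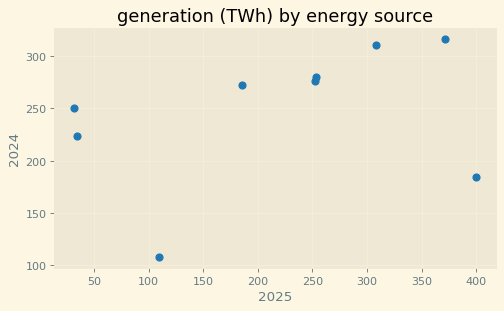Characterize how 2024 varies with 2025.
positive, weak

Points are positively correlated; weak (|r| ≈ 0.3).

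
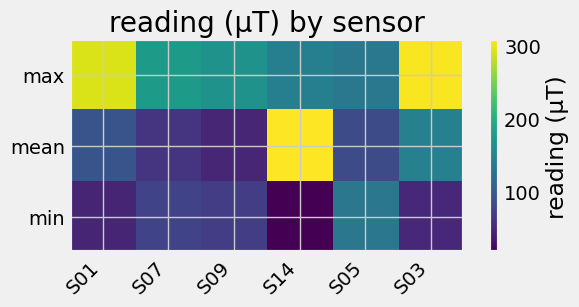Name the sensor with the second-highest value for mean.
S03

Top 3 for mean: S14 ≈ 300, S03 ≈ 150, S01 ≈ 100.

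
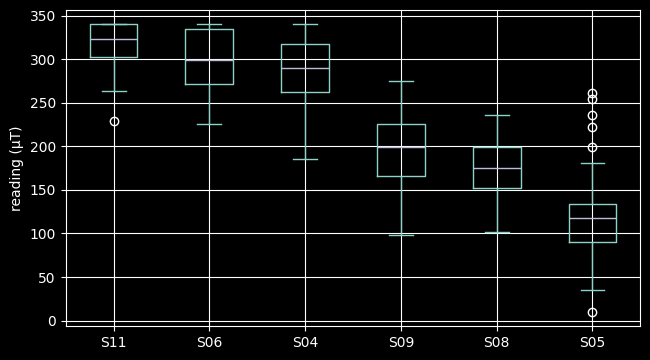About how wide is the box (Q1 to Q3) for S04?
Q3 ≈ 320, Q1 ≈ 260; IQR ≈ 60.

≈ 60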